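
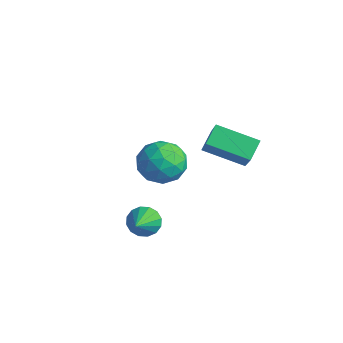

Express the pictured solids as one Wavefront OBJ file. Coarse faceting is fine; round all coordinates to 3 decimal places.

v -1.004 0.596 0.938
v -0.578 1.291 0.017
v 0.798 0.609 1.783
v 1.224 1.304 0.862
v 0.424 1.775 1.668
v -0.691 1.767 1.146
v 0.911 0.133 0.654
v -0.204 0.125 0.132
v 0.605 1.005 -0.159
v 0.304 2.02 0.468
v -0.084 -0.12 1.332
v -0.385 0.895 1.959
v -0.95 0.942 0.404
v 1.17 0.958 1.396
v 0.699 1.234 1.87
v 0.949 1.643 1.329
v -1.016 1.222 1.067
v -0.765 1.631 0.526
v -0.176 1.915 1.496
v 0.985 0.269 1.274
v 1.236 0.678 0.733
v -0.729 0.257 0.471
v -0.479 0.666 -0.07
v 0.396 -0.015 0.304
v -0.003 1.183 -0.241
v 1.056 1.191 0.255
v 0.872 0.502 0.133
v 0.217 0.498 -0.174
v -0.18 1.779 0.128
v 0.879 1.787 0.624
v 0.408 2.064 1.098
v -0.246 2.059 0.791
v 0.515 1.611 0.024
v -0.659 0.113 1.176
v 0.4 0.121 1.672
v 0.466 -0.159 1.009
v -0.188 -0.164 0.702
v -0.836 0.709 1.545
v 0.223 0.717 2.041
v 0.003 1.402 1.974
v -0.652 1.398 1.667
v -0.295 0.289 1.776
v 2.561 -1.604 -0.247
v 3.17 -1.117 -0.374
v 3.779 -2.816 0.927
v 2.988 -0.973 -0.038
v 2.691 -0.999 0.243
v 2.36 -1.187 0.393
v 2.083 -1.487 0.371
v 1.934 -1.818 0.183
v 1.953 -2.092 -0.12
v 2.135 -2.236 -0.456
v 2.431 -2.21 -0.737
v 2.763 -2.022 -0.887
v 3.04 -1.722 -0.865
v 3.189 -1.391 -0.677
v 1.098 2.411 1.75
v 0.678 3.232 2.403
v 2.608 3.721 1.073
v 2.188 4.542 1.726
v 2.252 1.838 3.214
v 1.832 2.659 3.867
v 3.762 3.148 2.537
v 3.342 3.969 3.19
f 1 38 17
f 38 12 41
f 17 41 6
f 38 41 17
f 1 17 13
f 17 6 18
f 13 18 2
f 17 18 13
f 1 13 22
f 13 2 23
f 22 23 8
f 13 23 22
f 1 22 34
f 22 8 37
f 34 37 11
f 22 37 34
f 1 34 38
f 34 11 42
f 38 42 12
f 34 42 38
f 2 18 29
f 18 6 32
f 29 32 10
f 18 32 29
f 6 41 19
f 41 12 40
f 19 40 5
f 41 40 19
f 12 42 39
f 42 11 35
f 39 35 3
f 42 35 39
f 11 37 36
f 37 8 24
f 36 24 7
f 37 24 36
f 8 23 28
f 23 2 25
f 28 25 9
f 23 25 28
f 4 30 16
f 30 10 31
f 16 31 5
f 30 31 16
f 4 16 14
f 16 5 15
f 14 15 3
f 16 15 14
f 4 14 21
f 14 3 20
f 21 20 7
f 14 20 21
f 4 21 26
f 21 7 27
f 26 27 9
f 21 27 26
f 4 26 30
f 26 9 33
f 30 33 10
f 26 33 30
f 5 31 19
f 31 10 32
f 19 32 6
f 31 32 19
f 3 15 39
f 15 5 40
f 39 40 12
f 15 40 39
f 7 20 36
f 20 3 35
f 36 35 11
f 20 35 36
f 9 27 28
f 27 7 24
f 28 24 8
f 27 24 28
f 10 33 29
f 33 9 25
f 29 25 2
f 33 25 29
f 44 43 46
f 44 46 45
f 46 43 47
f 46 47 45
f 47 43 48
f 47 48 45
f 48 43 49
f 48 49 45
f 49 43 50
f 49 50 45
f 50 43 51
f 50 51 45
f 51 43 52
f 51 52 45
f 52 43 53
f 52 53 45
f 53 43 54
f 53 54 45
f 54 43 55
f 54 55 45
f 55 43 56
f 55 56 45
f 56 43 44
f 56 44 45
f 58 60 57
f 61 58 57
f 57 60 59
f 59 61 57
f 58 64 60
f 62 58 61
f 62 64 58
f 60 64 59
f 63 61 59
f 59 64 63
f 63 62 61
f 64 62 63



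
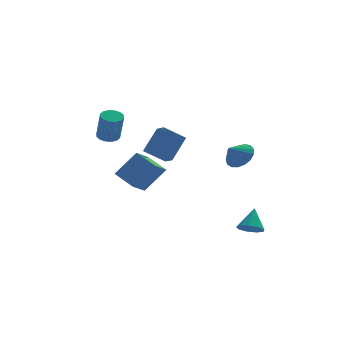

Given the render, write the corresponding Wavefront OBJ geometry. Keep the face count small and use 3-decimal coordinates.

v -0.713 2.98 -1.186
v -0.479 2.176 -0.829
v -1.978 3.001 -0.308
v -1.744 2.198 0.05
v 0.244 3.862 0.17
v 0.478 3.059 0.528
v -1.021 3.884 1.049
v -0.787 3.08 1.406
v 2.643 -3.661 -4.075
v 3.364 -3.641 -4.345
v 3.057 -2.819 -2.905
v 3.088 -3.236 -4.538
v 2.603 -3.03 -4.515
v 2.138 -3.119 -4.286
v 1.908 -3.462 -3.958
v 2.022 -3.898 -3.685
v 2.427 -4.223 -3.595
v 2.933 -4.285 -3.729
v 3.302 -4.055 -4.026
v 2.764 -0.509 0.209
v 3.39 -0.392 0.9
v 2.016 -0.891 0.951
v 3.173 0.001 0.884
v 2.862 0.278 0.714
v 2.528 0.375 0.427
v 2.249 0.269 0.091
v 2.087 -0.015 -0.218
v 2.081 -0.413 -0.429
v 2.23 -0.832 -0.494
v 2.502 -1.177 -0.398
v 2.834 -1.369 -0.163
v 3.15 -1.364 0.158
v 3.377 -1.164 0.49
v 3.464 -0.813 0.758
v -3.478 3.739 -2.227
v -2.214 3.814 -0.718
v -2.628 4.814 -2.993
v -1.363 4.889 -1.484
v -2.637 2.611 -2.876
v -1.372 2.686 -1.367
v -1.786 3.686 -3.642
v -0.522 3.761 -2.133
v -4.053 2.29 1.219
v -3.536 2.698 1.339
v -3.409 2.038 3.041
v -3.927 1.63 2.921
v -3.817 2.88 1.43
v -3.69 2.22 3.132
v -4.161 2.904 1.465
v -4.034 2.244 3.167
v -4.476 2.763 1.434
v -4.35 2.103 3.136
v -4.678 2.496 1.345
v -4.552 1.835 3.047
v -4.713 2.173 1.222
v -4.587 1.513 2.925
v -4.571 1.882 1.099
v -4.444 1.222 2.801
v -4.29 1.7 1.008
v -4.163 1.04 2.71
v -3.946 1.676 0.973
v -3.819 1.016 2.675
v -3.63 1.817 1.004
v -3.504 1.157 2.706
v -3.428 2.085 1.093
v -3.302 1.424 2.795
v -3.393 2.407 1.215
v -3.267 1.747 2.918
f 2 4 1
f 5 2 1
f 1 4 3
f 3 5 1
f 2 8 4
f 6 2 5
f 6 8 2
f 4 8 3
f 7 5 3
f 3 8 7
f 7 6 5
f 8 6 7
f 10 9 12
f 10 12 11
f 12 9 13
f 12 13 11
f 13 9 14
f 13 14 11
f 14 9 15
f 14 15 11
f 15 9 16
f 15 16 11
f 16 9 17
f 16 17 11
f 17 9 18
f 17 18 11
f 18 9 19
f 18 19 11
f 19 9 10
f 19 10 11
f 21 20 23
f 21 23 22
f 23 20 24
f 23 24 22
f 24 20 25
f 24 25 22
f 25 20 26
f 25 26 22
f 26 20 27
f 26 27 22
f 27 20 28
f 27 28 22
f 28 20 29
f 28 29 22
f 29 20 30
f 29 30 22
f 30 20 31
f 30 31 22
f 31 20 32
f 31 32 22
f 32 20 33
f 32 33 22
f 33 20 34
f 33 34 22
f 34 20 21
f 34 21 22
f 36 38 35
f 39 36 35
f 35 38 37
f 37 39 35
f 36 42 38
f 40 36 39
f 40 42 36
f 38 42 37
f 41 39 37
f 37 42 41
f 41 40 39
f 42 40 41
f 44 43 47
f 44 47 45
f 45 47 48
f 45 48 46
f 47 43 49
f 47 49 48
f 48 49 50
f 48 50 46
f 49 43 51
f 49 51 50
f 50 51 52
f 50 52 46
f 51 43 53
f 51 53 52
f 52 53 54
f 52 54 46
f 53 43 55
f 53 55 54
f 54 55 56
f 54 56 46
f 55 43 57
f 55 57 56
f 56 57 58
f 56 58 46
f 57 43 59
f 57 59 58
f 58 59 60
f 58 60 46
f 59 43 61
f 59 61 60
f 60 61 62
f 60 62 46
f 61 43 63
f 61 63 62
f 62 63 64
f 62 64 46
f 63 43 65
f 63 65 64
f 64 65 66
f 64 66 46
f 65 43 67
f 65 67 66
f 66 67 68
f 66 68 46
f 67 43 44
f 67 44 68
f 68 44 45
f 68 45 46



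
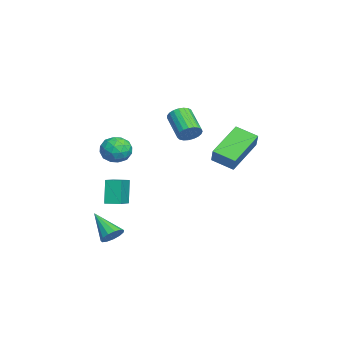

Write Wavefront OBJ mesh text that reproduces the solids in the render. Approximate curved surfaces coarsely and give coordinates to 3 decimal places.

v 0.088 -2.649 1.462
v 0.75 -3.156 1.204
v -0.21 -3.564 2.496
v 0.452 -4.071 2.238
v 0.613 -3.295 2.603
v 0.798 -2.73 1.964
v -0.258 -3.99 1.736
v -0.073 -3.425 1.097
v 0.536 -3.985 1.374
v 1.075 -3.555 1.909
v -0.535 -3.165 1.791
v 0.004 -2.735 2.326
v 0.445 -2.822 1.242
v 0.095 -3.898 2.458
v 0.19 -3.441 2.672
v 0.579 -3.74 2.52
v 0.473 -2.572 1.689
v 0.862 -2.87 1.537
v 0.782 -2.951 2.359
v -0.322 -3.85 2.163
v 0.067 -4.148 2.011
v -0.039 -2.98 1.18
v 0.35 -3.279 1.028
v -0.242 -3.769 1.341
v 0.709 -3.608 1.19
v 0.533 -4.145 1.798
v 0.116 -4.098 1.503
v 0.225 -3.766 1.127
v 1.025 -3.355 1.505
v 0.85 -3.893 2.113
v 0.945 -3.437 2.327
v 1.053 -3.104 1.952
v 0.899 -3.842 1.605
v -0.31 -2.827 1.587
v -0.485 -3.365 2.195
v -0.513 -3.616 1.748
v -0.405 -3.283 1.373
v 0.007 -2.575 1.902
v -0.169 -3.112 2.51
v 0.315 -2.954 2.573
v 0.424 -2.622 2.197
v -0.359 -2.878 2.095
v -3.849 -3.713 -3.469
v -4.388 -3.675 -2.016
v -3.667 -2.864 -3.423
v -4.206 -2.826 -1.97
v -2.314 -4.074 -2.89
v -2.853 -4.036 -1.437
v -2.132 -3.225 -2.844
v -2.671 -3.187 -1.391
v 3.373 -3.455 -2.705
v 3.849 -3.891 -2.629
v 2.367 -4.365 -1.615
v 3.9 -3.637 -2.37
v 3.784 -3.326 -2.217
v 3.537 -3.055 -2.219
v 3.238 -2.911 -2.375
v 2.982 -2.94 -2.636
v 2.851 -3.133 -2.918
v 2.885 -3.427 -3.133
v 3.074 -3.731 -3.211
v 3.358 -3.947 -3.129
v 3.647 -4.007 -2.912
v 2.28 2.331 1.269
v 1.802 1.274 1.734
v 0.843 3.473 2.388
v 0.365 2.415 2.853
v 2.975 2.385 2.107
v 2.497 1.327 2.572
v 1.538 3.526 3.226
v 1.06 2.469 3.691
v 0.551 0.253 3.019
v 0.852 0.447 3.562
v -0.41 -0.058 4.443
v -0.711 -0.253 3.901
v 0.714 0.668 3.491
v -0.548 0.163 4.373
v 0.548 0.818 3.34
v -0.714 0.313 4.221
v 0.383 0.87 3.132
v -0.879 0.365 4.014
v 0.246 0.815 2.905
v -1.016 0.31 3.787
v 0.162 0.663 2.698
v -1.099 0.158 3.58
v 0.146 0.44 2.547
v -1.116 -0.065 3.428
v 0.199 0.184 2.477
v -1.063 -0.321 3.358
v 0.314 -0.059 2.501
v -0.948 -0.564 3.382
v 0.469 -0.249 2.614
v -0.793 -0.754 3.496
v 0.638 -0.352 2.798
v -0.624 -0.857 3.679
v 0.793 -0.351 3.02
v -0.469 -0.856 3.901
v 0.905 -0.245 3.242
v -0.357 -0.75 4.123
v 0.957 -0.053 3.425
v -0.305 -0.558 4.306
v 0.938 0.192 3.538
v -0.324 -0.314 4.42
f 1 38 17
f 38 12 41
f 17 41 6
f 38 41 17
f 1 17 13
f 17 6 18
f 13 18 2
f 17 18 13
f 1 13 22
f 13 2 23
f 22 23 8
f 13 23 22
f 1 22 34
f 22 8 37
f 34 37 11
f 22 37 34
f 1 34 38
f 34 11 42
f 38 42 12
f 34 42 38
f 2 18 29
f 18 6 32
f 29 32 10
f 18 32 29
f 6 41 19
f 41 12 40
f 19 40 5
f 41 40 19
f 12 42 39
f 42 11 35
f 39 35 3
f 42 35 39
f 11 37 36
f 37 8 24
f 36 24 7
f 37 24 36
f 8 23 28
f 23 2 25
f 28 25 9
f 23 25 28
f 4 30 16
f 30 10 31
f 16 31 5
f 30 31 16
f 4 16 14
f 16 5 15
f 14 15 3
f 16 15 14
f 4 14 21
f 14 3 20
f 21 20 7
f 14 20 21
f 4 21 26
f 21 7 27
f 26 27 9
f 21 27 26
f 4 26 30
f 26 9 33
f 30 33 10
f 26 33 30
f 5 31 19
f 31 10 32
f 19 32 6
f 31 32 19
f 3 15 39
f 15 5 40
f 39 40 12
f 15 40 39
f 7 20 36
f 20 3 35
f 36 35 11
f 20 35 36
f 9 27 28
f 27 7 24
f 28 24 8
f 27 24 28
f 10 33 29
f 33 9 25
f 29 25 2
f 33 25 29
f 44 46 43
f 47 44 43
f 43 46 45
f 45 47 43
f 44 50 46
f 48 44 47
f 48 50 44
f 46 50 45
f 49 47 45
f 45 50 49
f 49 48 47
f 50 48 49
f 52 51 54
f 52 54 53
f 54 51 55
f 54 55 53
f 55 51 56
f 55 56 53
f 56 51 57
f 56 57 53
f 57 51 58
f 57 58 53
f 58 51 59
f 58 59 53
f 59 51 60
f 59 60 53
f 60 51 61
f 60 61 53
f 61 51 62
f 61 62 53
f 62 51 63
f 62 63 53
f 63 51 52
f 63 52 53
f 65 67 64
f 68 65 64
f 64 67 66
f 66 68 64
f 65 71 67
f 69 65 68
f 69 71 65
f 67 71 66
f 70 68 66
f 66 71 70
f 70 69 68
f 71 69 70
f 73 72 76
f 73 76 74
f 74 76 77
f 74 77 75
f 76 72 78
f 76 78 77
f 77 78 79
f 77 79 75
f 78 72 80
f 78 80 79
f 79 80 81
f 79 81 75
f 80 72 82
f 80 82 81
f 81 82 83
f 81 83 75
f 82 72 84
f 82 84 83
f 83 84 85
f 83 85 75
f 84 72 86
f 84 86 85
f 85 86 87
f 85 87 75
f 86 72 88
f 86 88 87
f 87 88 89
f 87 89 75
f 88 72 90
f 88 90 89
f 89 90 91
f 89 91 75
f 90 72 92
f 90 92 91
f 91 92 93
f 91 93 75
f 92 72 94
f 92 94 93
f 93 94 95
f 93 95 75
f 94 72 96
f 94 96 95
f 95 96 97
f 95 97 75
f 96 72 98
f 96 98 97
f 97 98 99
f 97 99 75
f 98 72 100
f 98 100 99
f 99 100 101
f 99 101 75
f 100 72 102
f 100 102 101
f 101 102 103
f 101 103 75
f 102 72 73
f 102 73 103
f 103 73 74
f 103 74 75



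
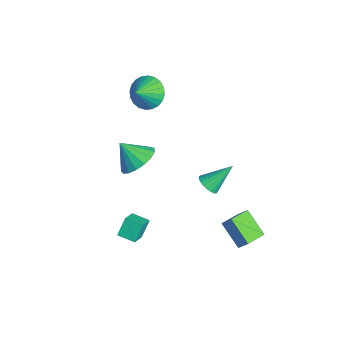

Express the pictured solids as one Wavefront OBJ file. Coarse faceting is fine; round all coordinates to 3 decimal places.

v 0.779 1.34 -1.535
v 1.179 1.001 -1.15
v 0.721 2.6 -0.365
v 1.344 1.136 -1.287
v 1.424 1.302 -1.462
v 1.405 1.474 -1.648
v 1.291 1.625 -1.816
v 1.099 1.733 -1.942
v 0.858 1.781 -2.006
v 0.605 1.762 -1.998
v 0.379 1.679 -1.919
v 0.213 1.544 -1.782
v 0.134 1.378 -1.608
v 0.153 1.207 -1.422
v 0.267 1.055 -1.253
v 0.459 0.947 -1.128
v 0.699 0.899 -1.064
v 0.952 0.918 -1.072
v -1.901 -1.579 -1.479
v -0.979 -1.446 -0.913
v -2.459 -2.381 -0.381
v -1.274 -1.042 -0.768
v -1.712 -0.76 -0.785
v -2.194 -0.666 -0.962
v -2.609 -0.781 -1.257
v -2.861 -1.079 -1.603
v -2.893 -1.492 -1.92
v -2.698 -1.924 -2.137
v -2.32 -2.278 -2.203
v -1.846 -2.472 -2.103
v -1.385 -2.461 -1.86
v -1.041 -2.248 -1.53
v -0.895 -1.882 -1.188
v 3.094 3.114 -4.119
v 1.947 2.571 -3.145
v 3.443 3.495 -3.495
v 2.296 2.952 -2.521
v 3.784 2.088 -3.879
v 2.637 1.545 -2.905
v 4.133 2.469 -3.255
v 2.986 1.926 -2.281
v -2.596 -0.913 3.27
v -1.797 -0.839 2.674
v -2.024 -1.627 3.95
v -1.732 -0.548 2.925
v -1.798 -0.312 3.229
v -1.986 -0.168 3.539
v -2.267 -0.137 3.808
v -2.598 -0.224 3.995
v -2.929 -0.416 4.072
v -3.209 -0.684 4.027
v -3.396 -0.987 3.867
v -3.461 -1.278 3.616
v -3.395 -1.514 3.312
v -3.207 -1.658 3.002
v -2.926 -1.689 2.733
v -2.595 -1.602 2.545
v -2.264 -1.41 2.468
v -1.984 -1.142 2.514
v 2.906 -3.371 -1.84
v 2.539 -2.885 -0.985
v 3.469 -2.65 -2.008
v 3.102 -2.164 -1.153
v 3.778 -3.896 -1.167
v 3.411 -3.41 -0.312
v 4.341 -3.175 -1.335
v 3.974 -2.689 -0.48
f 2 1 4
f 2 4 3
f 4 1 5
f 4 5 3
f 5 1 6
f 5 6 3
f 6 1 7
f 6 7 3
f 7 1 8
f 7 8 3
f 8 1 9
f 8 9 3
f 9 1 10
f 9 10 3
f 10 1 11
f 10 11 3
f 11 1 12
f 11 12 3
f 12 1 13
f 12 13 3
f 13 1 14
f 13 14 3
f 14 1 15
f 14 15 3
f 15 1 16
f 15 16 3
f 16 1 17
f 16 17 3
f 17 1 18
f 17 18 3
f 18 1 2
f 18 2 3
f 20 19 22
f 20 22 21
f 22 19 23
f 22 23 21
f 23 19 24
f 23 24 21
f 24 19 25
f 24 25 21
f 25 19 26
f 25 26 21
f 26 19 27
f 26 27 21
f 27 19 28
f 27 28 21
f 28 19 29
f 28 29 21
f 29 19 30
f 29 30 21
f 30 19 31
f 30 31 21
f 31 19 32
f 31 32 21
f 32 19 33
f 32 33 21
f 33 19 20
f 33 20 21
f 35 37 34
f 38 35 34
f 34 37 36
f 36 38 34
f 35 41 37
f 39 35 38
f 39 41 35
f 37 41 36
f 40 38 36
f 36 41 40
f 40 39 38
f 41 39 40
f 43 42 45
f 43 45 44
f 45 42 46
f 45 46 44
f 46 42 47
f 46 47 44
f 47 42 48
f 47 48 44
f 48 42 49
f 48 49 44
f 49 42 50
f 49 50 44
f 50 42 51
f 50 51 44
f 51 42 52
f 51 52 44
f 52 42 53
f 52 53 44
f 53 42 54
f 53 54 44
f 54 42 55
f 54 55 44
f 55 42 56
f 55 56 44
f 56 42 57
f 56 57 44
f 57 42 58
f 57 58 44
f 58 42 59
f 58 59 44
f 59 42 43
f 59 43 44
f 61 63 60
f 64 61 60
f 60 63 62
f 62 64 60
f 61 67 63
f 65 61 64
f 65 67 61
f 63 67 62
f 66 64 62
f 62 67 66
f 66 65 64
f 67 65 66



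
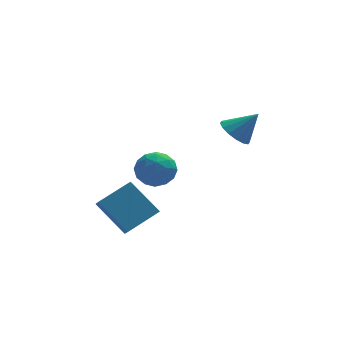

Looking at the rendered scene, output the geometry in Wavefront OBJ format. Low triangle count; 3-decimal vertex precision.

v -1.819 2.079 -2.334
v -0.988 1.482 -2.052
v -2.072 1.078 -3.708
v -1.241 0.481 -3.426
v -2.127 0.467 -2.842
v -1.971 1.085 -1.993
v -1.089 1.475 -3.767
v -0.933 2.093 -2.918
v -0.536 1.108 -2.938
v -1.178 0.485 -2.366
v -1.882 2.075 -3.394
v -2.524 1.452 -2.822
v -1.382 1.868 -2.072
v -1.678 0.692 -3.688
v -2.2 0.683 -3.344
v -1.711 0.332 -3.178
v -1.96 1.635 -2.038
v -1.471 1.284 -1.872
v -2.141 0.687 -2.336
v -1.589 1.276 -3.888
v -1.1 0.925 -3.722
v -1.349 2.228 -2.582
v -0.86 1.877 -2.416
v -0.919 1.873 -3.424
v -0.627 1.298 -2.427
v -0.776 0.709 -3.235
v -0.687 1.294 -3.435
v -0.595 1.657 -2.936
v -1.005 0.931 -2.091
v -1.153 0.343 -2.899
v -1.674 0.335 -2.555
v -1.583 0.698 -2.056
v -0.739 0.712 -2.612
v -1.907 2.217 -2.861
v -2.055 1.629 -3.669
v -1.477 1.862 -3.704
v -1.386 2.225 -3.205
v -2.284 1.851 -2.525
v -2.433 1.262 -3.333
v -2.465 0.903 -2.824
v -2.373 1.266 -2.325
v -2.321 1.848 -3.148
v 1.901 -0.04 -0.064
v 2.549 0.266 -0.625
v 2.959 -0.14 1.104
v 2.367 0.652 -0.427
v 2.059 0.853 -0.132
v 1.71 0.815 0.181
v 1.411 0.547 0.429
v 1.244 0.122 0.544
v 1.253 -0.346 0.496
v 1.435 -0.733 0.298
v 1.742 -0.934 0.003
v 2.092 -0.895 -0.31
v 2.39 -0.628 -0.558
v 2.558 -0.203 -0.673
v -4.638 -1.519 -3.018
v -3.065 -0.857 -2.278
v -4.665 -0.843 -3.565
v -3.092 -0.181 -2.825
v -3.508 -2.619 -4.435
v -1.935 -1.957 -3.695
v -3.535 -1.943 -4.982
v -1.962 -1.281 -4.242
f 1 38 17
f 38 12 41
f 17 41 6
f 38 41 17
f 1 17 13
f 17 6 18
f 13 18 2
f 17 18 13
f 1 13 22
f 13 2 23
f 22 23 8
f 13 23 22
f 1 22 34
f 22 8 37
f 34 37 11
f 22 37 34
f 1 34 38
f 34 11 42
f 38 42 12
f 34 42 38
f 2 18 29
f 18 6 32
f 29 32 10
f 18 32 29
f 6 41 19
f 41 12 40
f 19 40 5
f 41 40 19
f 12 42 39
f 42 11 35
f 39 35 3
f 42 35 39
f 11 37 36
f 37 8 24
f 36 24 7
f 37 24 36
f 8 23 28
f 23 2 25
f 28 25 9
f 23 25 28
f 4 30 16
f 30 10 31
f 16 31 5
f 30 31 16
f 4 16 14
f 16 5 15
f 14 15 3
f 16 15 14
f 4 14 21
f 14 3 20
f 21 20 7
f 14 20 21
f 4 21 26
f 21 7 27
f 26 27 9
f 21 27 26
f 4 26 30
f 26 9 33
f 30 33 10
f 26 33 30
f 5 31 19
f 31 10 32
f 19 32 6
f 31 32 19
f 3 15 39
f 15 5 40
f 39 40 12
f 15 40 39
f 7 20 36
f 20 3 35
f 36 35 11
f 20 35 36
f 9 27 28
f 27 7 24
f 28 24 8
f 27 24 28
f 10 33 29
f 33 9 25
f 29 25 2
f 33 25 29
f 44 43 46
f 44 46 45
f 46 43 47
f 46 47 45
f 47 43 48
f 47 48 45
f 48 43 49
f 48 49 45
f 49 43 50
f 49 50 45
f 50 43 51
f 50 51 45
f 51 43 52
f 51 52 45
f 52 43 53
f 52 53 45
f 53 43 54
f 53 54 45
f 54 43 55
f 54 55 45
f 55 43 56
f 55 56 45
f 56 43 44
f 56 44 45
f 58 60 57
f 61 58 57
f 57 60 59
f 59 61 57
f 58 64 60
f 62 58 61
f 62 64 58
f 60 64 59
f 63 61 59
f 59 64 63
f 63 62 61
f 64 62 63



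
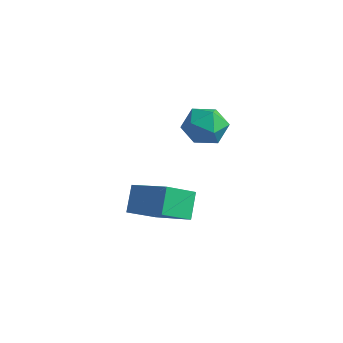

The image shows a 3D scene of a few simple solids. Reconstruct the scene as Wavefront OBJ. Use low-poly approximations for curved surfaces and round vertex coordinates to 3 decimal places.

v 1.597 4.334 2.035
v 2.116 3.657 1.907
v 0.984 3.663 3.093
v 1.503 2.986 2.965
v 1.826 3.725 3.27
v 2.205 4.14 2.616
v 0.895 3.18 2.384
v 1.274 3.595 1.73
v 1.682 2.944 2.122
v 2.257 3.281 2.669
v 0.843 4.039 2.331
v 1.418 4.376 2.878
v 0.162 2.738 -2.332
v -0.175 1.643 -1.599
v -0.204 3.414 -1.491
v -0.542 2.32 -0.758
v 1.762 2.72 -1.622
v 1.424 1.626 -0.889
v 1.395 3.397 -0.781
v 1.058 2.302 -0.048
f 1 12 6
f 1 6 2
f 1 2 8
f 1 8 11
f 1 11 12
f 2 6 10
f 6 12 5
f 12 11 3
f 11 8 7
f 8 2 9
f 4 10 5
f 4 5 3
f 4 3 7
f 4 7 9
f 4 9 10
f 5 10 6
f 3 5 12
f 7 3 11
f 9 7 8
f 10 9 2
f 14 16 13
f 17 14 13
f 13 16 15
f 15 17 13
f 14 20 16
f 18 14 17
f 18 20 14
f 16 20 15
f 19 17 15
f 15 20 19
f 19 18 17
f 20 18 19



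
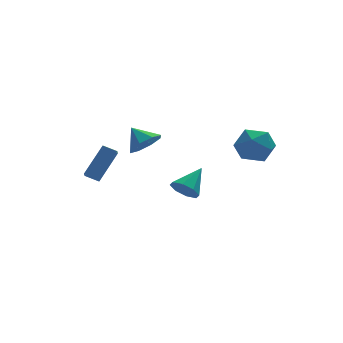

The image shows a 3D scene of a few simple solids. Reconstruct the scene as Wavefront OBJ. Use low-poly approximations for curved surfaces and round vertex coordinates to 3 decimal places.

v -4.08 3.144 -1.368
v -4.3 2.345 -0.827
v -4.723 3.529 -1.061
v -4.943 2.73 -0.52
v -2.937 3.85 0.14
v -3.157 3.051 0.681
v -3.58 4.235 0.447
v -3.8 3.436 0.988
v 0.058 2.185 -2.097
v 0.646 2.094 -2.704
v 1.222 3.075 -1.103
v 0.294 2.636 -2.777
v -0.196 2.914 -2.452
v -0.537 2.765 -1.918
v -0.53 2.276 -1.489
v -0.177 1.733 -1.416
v 0.313 1.456 -1.741
v 0.654 1.605 -2.275
v -2.211 1.159 1.905
v -1.347 1.559 2.027
v -2.709 1.981 2.735
v -1.729 1.875 1.485
v -2.393 1.772 1.189
v -2.951 1.31 1.312
v -3.075 0.759 1.782
v -2.694 0.443 2.324
v -2.029 0.546 2.621
v -1.471 1.008 2.498
v 1.638 -2.532 4.028
v 2.521 -2.112 3.493
v 1.459 -3.788 2.747
v 2.342 -3.368 2.212
v 2.478 -3.889 3.188
v 2.588 -3.112 3.98
v 1.392 -2.788 2.26
v 1.502 -2.011 3.052
v 2.369 -2.27 2.4
v 3.04 -2.95 2.974
v 0.94 -2.95 3.266
v 1.611 -3.63 3.84
f 2 4 1
f 5 2 1
f 1 4 3
f 3 5 1
f 2 8 4
f 6 2 5
f 6 8 2
f 4 8 3
f 7 5 3
f 3 8 7
f 7 6 5
f 8 6 7
f 10 9 12
f 10 12 11
f 12 9 13
f 12 13 11
f 13 9 14
f 13 14 11
f 14 9 15
f 14 15 11
f 15 9 16
f 15 16 11
f 16 9 17
f 16 17 11
f 17 9 18
f 17 18 11
f 18 9 10
f 18 10 11
f 20 19 22
f 20 22 21
f 22 19 23
f 22 23 21
f 23 19 24
f 23 24 21
f 24 19 25
f 24 25 21
f 25 19 26
f 25 26 21
f 26 19 27
f 26 27 21
f 27 19 28
f 27 28 21
f 28 19 20
f 28 20 21
f 29 40 34
f 29 34 30
f 29 30 36
f 29 36 39
f 29 39 40
f 30 34 38
f 34 40 33
f 40 39 31
f 39 36 35
f 36 30 37
f 32 38 33
f 32 33 31
f 32 31 35
f 32 35 37
f 32 37 38
f 33 38 34
f 31 33 40
f 35 31 39
f 37 35 36
f 38 37 30



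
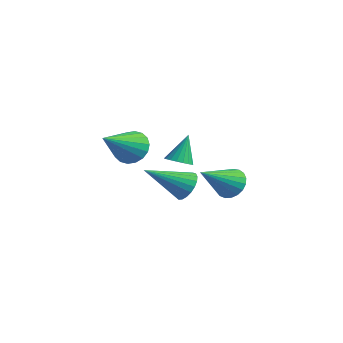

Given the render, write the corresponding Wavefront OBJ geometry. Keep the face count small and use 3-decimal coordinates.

v -1.322 -0.094 -2.782
v -0.686 -0.036 -2.736
v -1.478 0.534 -1.418
v -0.764 0.21 -2.858
v -0.952 0.395 -2.965
v -1.213 0.484 -3.035
v -1.496 0.458 -3.056
v -1.744 0.323 -3.022
v -1.909 0.105 -2.941
v -1.958 -0.152 -2.828
v -1.88 -0.397 -2.707
v -1.692 -0.583 -2.6
v -1.431 -0.671 -2.529
v -1.148 -0.646 -2.509
v -0.9 -0.51 -2.542
v -0.735 -0.293 -2.624
v 1.424 -1.694 -2.893
v 2.031 -1.625 -2.424
v 0.776 -3.346 -1.807
v 1.813 -1.443 -2.278
v 1.527 -1.304 -2.237
v 1.224 -1.233 -2.31
v 0.955 -1.241 -2.484
v 0.767 -1.328 -2.728
v 0.693 -1.478 -3.001
v 0.746 -1.666 -3.255
v 0.915 -1.859 -3.447
v 1.173 -2.023 -3.542
v 1.474 -2.13 -3.526
v 1.767 -2.162 -3.4
v 2 -2.113 -3.186
v 2.134 -1.992 -2.922
v 2.145 -1.819 -2.652
v -1.828 -2.16 -1.64
v -1.213 -2.36 -2.265
v -1.292 -3.94 -0.54
v -1.006 -2.137 -2.004
v -0.962 -1.919 -1.672
v -1.089 -1.748 -1.333
v -1.363 -1.658 -1.054
v -1.729 -1.668 -0.892
v -2.115 -1.776 -0.878
v -2.444 -1.959 -1.014
v -2.651 -2.182 -1.275
v -2.695 -2.401 -1.607
v -2.567 -2.572 -1.947
v -2.293 -2.661 -2.225
v -1.927 -2.651 -2.387
v -1.541 -2.544 -2.401
v 3.343 -0.929 -2.278
v 3.803 -1.246 -2.823
v 3.477 -2.551 -1.222
v 4.019 -1.101 -2.628
v 4.117 -0.927 -2.373
v 4.082 -0.753 -2.101
v 3.918 -0.609 -1.861
v 3.656 -0.521 -1.692
v 3.339 -0.504 -1.625
v 3.023 -0.56 -1.671
v 2.762 -0.68 -1.822
v 2.602 -0.843 -2.052
v 2.569 -1.021 -2.321
v 2.671 -1.183 -2.583
v 2.889 -1.302 -2.792
v 3.185 -1.356 -2.912
v 3.509 -1.336 -2.923
f 2 1 4
f 2 4 3
f 4 1 5
f 4 5 3
f 5 1 6
f 5 6 3
f 6 1 7
f 6 7 3
f 7 1 8
f 7 8 3
f 8 1 9
f 8 9 3
f 9 1 10
f 9 10 3
f 10 1 11
f 10 11 3
f 11 1 12
f 11 12 3
f 12 1 13
f 12 13 3
f 13 1 14
f 13 14 3
f 14 1 15
f 14 15 3
f 15 1 16
f 15 16 3
f 16 1 2
f 16 2 3
f 18 17 20
f 18 20 19
f 20 17 21
f 20 21 19
f 21 17 22
f 21 22 19
f 22 17 23
f 22 23 19
f 23 17 24
f 23 24 19
f 24 17 25
f 24 25 19
f 25 17 26
f 25 26 19
f 26 17 27
f 26 27 19
f 27 17 28
f 27 28 19
f 28 17 29
f 28 29 19
f 29 17 30
f 29 30 19
f 30 17 31
f 30 31 19
f 31 17 32
f 31 32 19
f 32 17 33
f 32 33 19
f 33 17 18
f 33 18 19
f 35 34 37
f 35 37 36
f 37 34 38
f 37 38 36
f 38 34 39
f 38 39 36
f 39 34 40
f 39 40 36
f 40 34 41
f 40 41 36
f 41 34 42
f 41 42 36
f 42 34 43
f 42 43 36
f 43 34 44
f 43 44 36
f 44 34 45
f 44 45 36
f 45 34 46
f 45 46 36
f 46 34 47
f 46 47 36
f 47 34 48
f 47 48 36
f 48 34 49
f 48 49 36
f 49 34 35
f 49 35 36
f 51 50 53
f 51 53 52
f 53 50 54
f 53 54 52
f 54 50 55
f 54 55 52
f 55 50 56
f 55 56 52
f 56 50 57
f 56 57 52
f 57 50 58
f 57 58 52
f 58 50 59
f 58 59 52
f 59 50 60
f 59 60 52
f 60 50 61
f 60 61 52
f 61 50 62
f 61 62 52
f 62 50 63
f 62 63 52
f 63 50 64
f 63 64 52
f 64 50 65
f 64 65 52
f 65 50 66
f 65 66 52
f 66 50 51
f 66 51 52



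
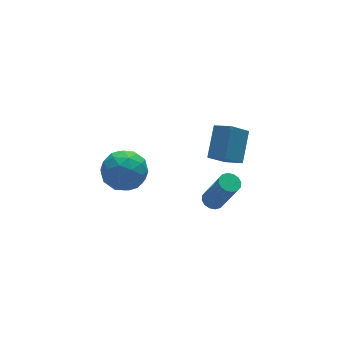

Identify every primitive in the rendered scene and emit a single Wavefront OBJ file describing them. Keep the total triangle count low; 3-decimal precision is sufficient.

v 3.033 -4.047 -0.121
v 3.437 -4.814 0.315
v 2.198 -4.072 0.609
v 2.601 -4.84 1.044
v 3.839 -3.08 0.836
v 4.242 -3.848 1.271
v 3.003 -3.106 1.565
v 3.407 -3.873 2.001
v -0.978 -0.483 -2.323
v -0.358 0.269 -2.821
v 0.438 -1.529 -2.139
v 1.058 -0.777 -2.637
v 0.652 -0.579 -1.641
v -0.223 0.067 -1.754
v 0.303 -1.327 -3.206
v -0.572 -0.681 -3.319
v 0.434 -0.253 -3.366
v 0.649 0.209 -2.399
v -0.569 -1.469 -2.561
v -0.354 -1.007 -1.594
v -0.792 -0.015 -2.588
v 0.872 -1.245 -2.372
v 0.633 -1.128 -1.786
v 0.998 -0.687 -2.079
v -0.713 -0.134 -1.961
v -0.348 0.308 -2.254
v 0.245 -0.19 -1.56
v 0.428 -1.568 -2.706
v 0.793 -1.126 -2.999
v -0.918 -0.573 -2.881
v -0.553 -0.132 -3.174
v -0.165 -1.07 -3.4
v 0.038 0.12 -3.201
v 0.869 -0.495 -3.093
v 0.426 -0.818 -3.427
v -0.088 -0.438 -3.494
v 0.164 0.391 -2.632
v 0.996 -0.223 -2.524
v 0.758 -0.107 -1.939
v 0.244 0.273 -2.006
v 0.629 0.085 -2.953
v -0.916 -1.037 -2.436
v -0.084 -1.651 -2.328
v -0.164 -1.533 -2.954
v -0.678 -1.153 -3.021
v -0.789 -0.765 -1.867
v 0.042 -1.38 -1.759
v 0.168 -0.822 -1.466
v -0.346 -0.442 -1.533
v -0.549 -1.345 -2.007
v 3.513 -2.186 -4.835
v 3.879 -1.826 -4.752
v 4.252 -2.633 -2.883
v 3.887 -2.994 -2.965
v 3.651 -1.717 -4.659
v 4.024 -2.524 -2.79
v 3.386 -1.733 -4.614
v 3.759 -2.541 -2.744
v 3.155 -1.871 -4.627
v 3.529 -2.679 -2.758
v 3.021 -2.094 -4.696
v 3.394 -2.901 -2.827
v 3.018 -2.341 -4.803
v 3.391 -3.148 -2.933
v 3.148 -2.547 -4.917
v 3.521 -3.354 -3.048
v 3.376 -2.656 -5.01
v 3.749 -3.463 -3.141
v 3.641 -2.639 -5.056
v 4.014 -3.447 -3.186
v 3.871 -2.501 -5.042
v 4.245 -3.309 -3.173
v 4.006 -2.279 -4.973
v 4.379 -3.086 -3.104
v 4.009 -2.032 -4.867
v 4.382 -2.839 -2.997
f 2 4 1
f 5 2 1
f 1 4 3
f 3 5 1
f 2 8 4
f 6 2 5
f 6 8 2
f 4 8 3
f 7 5 3
f 3 8 7
f 7 6 5
f 8 6 7
f 9 46 25
f 46 20 49
f 25 49 14
f 46 49 25
f 9 25 21
f 25 14 26
f 21 26 10
f 25 26 21
f 9 21 30
f 21 10 31
f 30 31 16
f 21 31 30
f 9 30 42
f 30 16 45
f 42 45 19
f 30 45 42
f 9 42 46
f 42 19 50
f 46 50 20
f 42 50 46
f 10 26 37
f 26 14 40
f 37 40 18
f 26 40 37
f 14 49 27
f 49 20 48
f 27 48 13
f 49 48 27
f 20 50 47
f 50 19 43
f 47 43 11
f 50 43 47
f 19 45 44
f 45 16 32
f 44 32 15
f 45 32 44
f 16 31 36
f 31 10 33
f 36 33 17
f 31 33 36
f 12 38 24
f 38 18 39
f 24 39 13
f 38 39 24
f 12 24 22
f 24 13 23
f 22 23 11
f 24 23 22
f 12 22 29
f 22 11 28
f 29 28 15
f 22 28 29
f 12 29 34
f 29 15 35
f 34 35 17
f 29 35 34
f 12 34 38
f 34 17 41
f 38 41 18
f 34 41 38
f 13 39 27
f 39 18 40
f 27 40 14
f 39 40 27
f 11 23 47
f 23 13 48
f 47 48 20
f 23 48 47
f 15 28 44
f 28 11 43
f 44 43 19
f 28 43 44
f 17 35 36
f 35 15 32
f 36 32 16
f 35 32 36
f 18 41 37
f 41 17 33
f 37 33 10
f 41 33 37
f 52 51 55
f 52 55 53
f 53 55 56
f 53 56 54
f 55 51 57
f 55 57 56
f 56 57 58
f 56 58 54
f 57 51 59
f 57 59 58
f 58 59 60
f 58 60 54
f 59 51 61
f 59 61 60
f 60 61 62
f 60 62 54
f 61 51 63
f 61 63 62
f 62 63 64
f 62 64 54
f 63 51 65
f 63 65 64
f 64 65 66
f 64 66 54
f 65 51 67
f 65 67 66
f 66 67 68
f 66 68 54
f 67 51 69
f 67 69 68
f 68 69 70
f 68 70 54
f 69 51 71
f 69 71 70
f 70 71 72
f 70 72 54
f 71 51 73
f 71 73 72
f 72 73 74
f 72 74 54
f 73 51 75
f 73 75 74
f 74 75 76
f 74 76 54
f 75 51 52
f 75 52 76
f 76 52 53
f 76 53 54



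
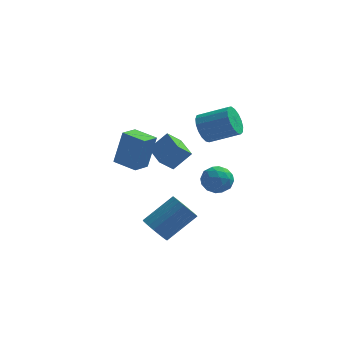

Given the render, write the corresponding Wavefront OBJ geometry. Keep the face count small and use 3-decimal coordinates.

v 3.551 3.961 -0.968
v 4.323 3.733 -1.484
v 2.697 2.987 -1.816
v 3.469 2.759 -2.332
v 3.407 2.486 -1.418
v 3.935 3.088 -0.893
v 3.085 3.632 -2.407
v 3.613 4.234 -1.882
v 4.035 3.53 -2.373
v 4.235 2.821 -1.762
v 2.785 3.899 -1.538
v 2.985 3.19 -0.927
v 4.012 3.932 -1.151
v 3.008 2.788 -2.149
v 2.972 2.627 -1.611
v 3.426 2.493 -1.915
v 3.784 3.553 -0.804
v 4.238 3.419 -1.107
v 3.7 2.686 -1.068
v 2.782 3.301 -2.193
v 3.236 3.167 -2.496
v 3.594 4.227 -1.385
v 4.048 4.093 -1.689
v 3.32 4.034 -2.232
v 4.297 3.679 -1.978
v 3.795 3.107 -2.476
v 3.569 3.62 -2.52
v 3.879 3.973 -2.212
v 4.414 3.262 -1.618
v 3.912 2.69 -2.117
v 3.876 2.53 -1.579
v 4.186 2.883 -1.271
v 4.245 3.143 -2.141
v 3.108 4.03 -1.183
v 2.606 3.458 -1.682
v 2.834 3.837 -2.029
v 3.144 4.19 -1.721
v 3.225 3.613 -0.824
v 2.723 3.041 -1.322
v 3.141 2.747 -1.088
v 3.451 3.1 -0.78
v 2.775 3.577 -1.159
v 2.871 1.843 3.18
v 3.261 2.269 2.439
v 4.899 2.124 3.219
v 4.509 1.697 3.96
v 3.159 2.608 2.717
v 4.797 2.463 3.497
v 2.991 2.772 3.101
v 4.629 2.626 3.881
v 2.795 2.722 3.503
v 4.433 2.577 4.283
v 2.617 2.471 3.831
v 4.255 2.326 4.611
v 2.497 2.076 4.01
v 4.135 1.931 4.79
v 2.462 1.628 3.999
v 4.101 1.483 4.779
v 2.521 1.229 3.8
v 4.16 1.083 4.58
v 2.661 0.97 3.46
v 4.299 0.825 4.239
v 2.848 0.911 3.055
v 4.486 0.766 3.834
v 3.041 1.066 2.679
v 4.679 0.921 3.458
v 3.194 1.399 2.418
v 4.833 1.253 3.197
v 3.274 1.833 2.331
v 4.912 1.688 3.111
v 0.784 -0.404 1.883
v 1.708 -0.076 2.882
v 0.116 0.892 2.076
v 1.04 1.219 3.075
v 1.46 0.061 1.105
v 2.384 0.388 2.104
v 0.792 1.356 1.298
v 1.716 1.684 2.297
v 0.555 -0.54 -3.219
v 1.022 -0.269 -3.939
v 2.512 0.67 -2.621
v 2.045 0.4 -1.901
v 0.807 0.004 -3.891
v 2.297 0.943 -2.573
v 0.553 0.194 -3.74
v 2.043 1.134 -2.422
v 0.3 0.273 -3.51
v 1.79 1.212 -2.192
v 0.085 0.228 -3.235
v 1.575 1.167 -1.917
v -0.057 0.066 -2.958
v 1.433 1.005 -1.64
v -0.107 -0.188 -2.721
v 1.383 0.751 -1.403
v -0.056 -0.496 -2.56
v 1.434 0.444 -1.242
v 0.088 -0.81 -2.499
v 1.578 0.129 -1.181
v 0.303 -1.083 -2.547
v 1.793 -0.144 -1.229
v 0.557 -1.274 -2.698
v 2.047 -0.334 -1.38
v 0.81 -1.352 -2.928
v 2.3 -0.413 -1.61
v 1.025 -1.307 -3.203
v 2.515 -0.368 -1.885
v 1.167 -1.145 -3.48
v 2.657 -0.206 -2.162
v 1.217 -0.891 -3.717
v 2.707 0.048 -2.399
v 1.166 -0.584 -3.878
v 2.656 0.356 -2.56
v -1.953 2.692 -0.122
v -1.491 3.049 1.916
v -1.405 3.694 -0.422
v -0.943 4.05 1.616
v -0.717 1.97 -0.276
v -0.255 2.326 1.762
v -0.169 2.971 -0.576
v 0.293 3.328 1.462
f 1 38 17
f 38 12 41
f 17 41 6
f 38 41 17
f 1 17 13
f 17 6 18
f 13 18 2
f 17 18 13
f 1 13 22
f 13 2 23
f 22 23 8
f 13 23 22
f 1 22 34
f 22 8 37
f 34 37 11
f 22 37 34
f 1 34 38
f 34 11 42
f 38 42 12
f 34 42 38
f 2 18 29
f 18 6 32
f 29 32 10
f 18 32 29
f 6 41 19
f 41 12 40
f 19 40 5
f 41 40 19
f 12 42 39
f 42 11 35
f 39 35 3
f 42 35 39
f 11 37 36
f 37 8 24
f 36 24 7
f 37 24 36
f 8 23 28
f 23 2 25
f 28 25 9
f 23 25 28
f 4 30 16
f 30 10 31
f 16 31 5
f 30 31 16
f 4 16 14
f 16 5 15
f 14 15 3
f 16 15 14
f 4 14 21
f 14 3 20
f 21 20 7
f 14 20 21
f 4 21 26
f 21 7 27
f 26 27 9
f 21 27 26
f 4 26 30
f 26 9 33
f 30 33 10
f 26 33 30
f 5 31 19
f 31 10 32
f 19 32 6
f 31 32 19
f 3 15 39
f 15 5 40
f 39 40 12
f 15 40 39
f 7 20 36
f 20 3 35
f 36 35 11
f 20 35 36
f 9 27 28
f 27 7 24
f 28 24 8
f 27 24 28
f 10 33 29
f 33 9 25
f 29 25 2
f 33 25 29
f 44 43 47
f 44 47 45
f 45 47 48
f 45 48 46
f 47 43 49
f 47 49 48
f 48 49 50
f 48 50 46
f 49 43 51
f 49 51 50
f 50 51 52
f 50 52 46
f 51 43 53
f 51 53 52
f 52 53 54
f 52 54 46
f 53 43 55
f 53 55 54
f 54 55 56
f 54 56 46
f 55 43 57
f 55 57 56
f 56 57 58
f 56 58 46
f 57 43 59
f 57 59 58
f 58 59 60
f 58 60 46
f 59 43 61
f 59 61 60
f 60 61 62
f 60 62 46
f 61 43 63
f 61 63 62
f 62 63 64
f 62 64 46
f 63 43 65
f 63 65 64
f 64 65 66
f 64 66 46
f 65 43 67
f 65 67 66
f 66 67 68
f 66 68 46
f 67 43 69
f 67 69 68
f 68 69 70
f 68 70 46
f 69 43 44
f 69 44 70
f 70 44 45
f 70 45 46
f 72 74 71
f 75 72 71
f 71 74 73
f 73 75 71
f 72 78 74
f 76 72 75
f 76 78 72
f 74 78 73
f 77 75 73
f 73 78 77
f 77 76 75
f 78 76 77
f 80 79 83
f 80 83 81
f 81 83 84
f 81 84 82
f 83 79 85
f 83 85 84
f 84 85 86
f 84 86 82
f 85 79 87
f 85 87 86
f 86 87 88
f 86 88 82
f 87 79 89
f 87 89 88
f 88 89 90
f 88 90 82
f 89 79 91
f 89 91 90
f 90 91 92
f 90 92 82
f 91 79 93
f 91 93 92
f 92 93 94
f 92 94 82
f 93 79 95
f 93 95 94
f 94 95 96
f 94 96 82
f 95 79 97
f 95 97 96
f 96 97 98
f 96 98 82
f 97 79 99
f 97 99 98
f 98 99 100
f 98 100 82
f 99 79 101
f 99 101 100
f 100 101 102
f 100 102 82
f 101 79 103
f 101 103 102
f 102 103 104
f 102 104 82
f 103 79 105
f 103 105 104
f 104 105 106
f 104 106 82
f 105 79 107
f 105 107 106
f 106 107 108
f 106 108 82
f 107 79 109
f 107 109 108
f 108 109 110
f 108 110 82
f 109 79 111
f 109 111 110
f 110 111 112
f 110 112 82
f 111 79 80
f 111 80 112
f 112 80 81
f 112 81 82
f 114 116 113
f 117 114 113
f 113 116 115
f 115 117 113
f 114 120 116
f 118 114 117
f 118 120 114
f 116 120 115
f 119 117 115
f 115 120 119
f 119 118 117
f 120 118 119



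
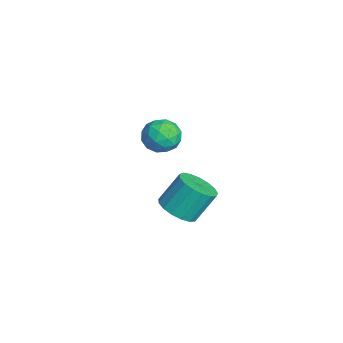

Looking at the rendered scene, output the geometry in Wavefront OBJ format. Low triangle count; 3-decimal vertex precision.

v 2.785 -2.332 -1.288
v 3.344 -1.775 -1.602
v 3.195 -0.951 -0.407
v 2.635 -1.508 -0.092
v 2.986 -1.641 -1.74
v 2.837 -0.816 -0.544
v 2.581 -1.665 -1.773
v 2.432 -0.84 -0.578
v 2.223 -1.842 -1.696
v 2.074 -1.017 -0.5
v 1.993 -2.131 -1.525
v 1.844 -1.307 -0.33
v 1.945 -2.467 -1.3
v 1.796 -1.642 -0.104
v 2.089 -2.771 -1.072
v 1.94 -1.947 0.124
v 2.393 -2.975 -0.893
v 2.244 -2.151 0.302
v 2.786 -3.032 -0.805
v 2.637 -2.207 0.391
v 3.179 -2.928 -0.827
v 3.03 -2.104 0.368
v 3.481 -2.688 -0.955
v 3.332 -1.864 0.24
v 3.624 -2.367 -1.159
v 3.475 -1.542 0.036
v 3.575 -2.037 -1.393
v 3.426 -1.212 -0.197
v -1.531 -1.804 0.048
v -1.154 -2.087 -0.675
v -2.786 -2.013 -0.525
v -2.409 -2.296 -1.248
v -2.364 -2.765 -0.526
v -1.589 -2.636 -0.172
v -2.351 -1.464 -1.028
v -1.576 -1.335 -0.674
v -1.661 -1.876 -1.34
v -1.669 -2.681 -1.029
v -2.271 -1.419 -0.171
v -2.279 -2.224 0.14
v -1.233 -1.927 -0.263
v -2.707 -2.173 -0.937
v -2.681 -2.449 -0.513
v -2.46 -2.615 -0.937
v -1.488 -2.25 0.032
v -1.266 -2.416 -0.392
v -1.977 -2.815 -0.305
v -2.674 -1.684 -0.808
v -2.452 -1.85 -1.232
v -1.48 -1.485 -0.263
v -1.259 -1.651 -0.687
v -1.963 -1.285 -0.895
v -1.309 -1.969 -1.079
v -2.047 -2.092 -1.415
v -2.013 -1.603 -1.286
v -1.557 -1.527 -1.078
v -1.314 -2.442 -0.896
v -2.051 -2.565 -1.233
v -2.025 -2.841 -0.809
v -1.569 -2.765 -0.601
v -1.612 -2.319 -1.287
v -1.889 -1.535 0.033
v -2.626 -1.658 -0.304
v -2.371 -1.335 -0.599
v -1.915 -1.259 -0.391
v -1.893 -2.008 0.215
v -2.631 -2.131 -0.121
v -2.383 -2.573 -0.122
v -1.927 -2.497 0.086
v -2.328 -1.781 0.087
f 2 1 5
f 2 5 3
f 3 5 6
f 3 6 4
f 5 1 7
f 5 7 6
f 6 7 8
f 6 8 4
f 7 1 9
f 7 9 8
f 8 9 10
f 8 10 4
f 9 1 11
f 9 11 10
f 10 11 12
f 10 12 4
f 11 1 13
f 11 13 12
f 12 13 14
f 12 14 4
f 13 1 15
f 13 15 14
f 14 15 16
f 14 16 4
f 15 1 17
f 15 17 16
f 16 17 18
f 16 18 4
f 17 1 19
f 17 19 18
f 18 19 20
f 18 20 4
f 19 1 21
f 19 21 20
f 20 21 22
f 20 22 4
f 21 1 23
f 21 23 22
f 22 23 24
f 22 24 4
f 23 1 25
f 23 25 24
f 24 25 26
f 24 26 4
f 25 1 27
f 25 27 26
f 26 27 28
f 26 28 4
f 27 1 2
f 27 2 28
f 28 2 3
f 28 3 4
f 29 66 45
f 66 40 69
f 45 69 34
f 66 69 45
f 29 45 41
f 45 34 46
f 41 46 30
f 45 46 41
f 29 41 50
f 41 30 51
f 50 51 36
f 41 51 50
f 29 50 62
f 50 36 65
f 62 65 39
f 50 65 62
f 29 62 66
f 62 39 70
f 66 70 40
f 62 70 66
f 30 46 57
f 46 34 60
f 57 60 38
f 46 60 57
f 34 69 47
f 69 40 68
f 47 68 33
f 69 68 47
f 40 70 67
f 70 39 63
f 67 63 31
f 70 63 67
f 39 65 64
f 65 36 52
f 64 52 35
f 65 52 64
f 36 51 56
f 51 30 53
f 56 53 37
f 51 53 56
f 32 58 44
f 58 38 59
f 44 59 33
f 58 59 44
f 32 44 42
f 44 33 43
f 42 43 31
f 44 43 42
f 32 42 49
f 42 31 48
f 49 48 35
f 42 48 49
f 32 49 54
f 49 35 55
f 54 55 37
f 49 55 54
f 32 54 58
f 54 37 61
f 58 61 38
f 54 61 58
f 33 59 47
f 59 38 60
f 47 60 34
f 59 60 47
f 31 43 67
f 43 33 68
f 67 68 40
f 43 68 67
f 35 48 64
f 48 31 63
f 64 63 39
f 48 63 64
f 37 55 56
f 55 35 52
f 56 52 36
f 55 52 56
f 38 61 57
f 61 37 53
f 57 53 30
f 61 53 57



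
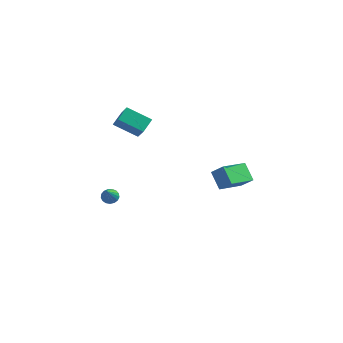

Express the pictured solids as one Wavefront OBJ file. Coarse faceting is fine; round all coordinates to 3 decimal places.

v 2.835 -0.396 -0.843
v 3.63 -0.481 -0.088
v 3.475 1.27 -1.33
v 4.27 1.185 -0.575
v 3.63 -0.965 -1.745
v 4.425 -1.05 -0.99
v 4.27 0.701 -2.232
v 5.065 0.616 -1.477
v -3.542 -0.927 -4.507
v -3.127 -0.594 -4.333
v -3.118 -2.153 -3.173
v -3.338 -0.513 -4.19
v -3.597 -0.526 -4.121
v -3.843 -0.631 -4.139
v -4.02 -0.804 -4.242
v -4.087 -1.006 -4.405
v -4.03 -1.189 -4.592
v -3.86 -1.313 -4.759
v -3.618 -1.348 -4.869
v -3.359 -1.287 -4.895
v -3.141 -1.143 -4.833
v -3.015 -0.951 -4.696
v -3.01 -0.752 -4.515
v -4.844 2 -0.175
v -4.736 2.945 0.397
v -3.319 2.343 -1.027
v -3.211 3.288 -0.455
v -4.109 1.292 0.855
v -4.001 2.237 1.427
v -2.584 1.635 0.003
v -2.476 2.58 0.575
f 2 4 1
f 5 2 1
f 1 4 3
f 3 5 1
f 2 8 4
f 6 2 5
f 6 8 2
f 4 8 3
f 7 5 3
f 3 8 7
f 7 6 5
f 8 6 7
f 10 9 12
f 10 12 11
f 12 9 13
f 12 13 11
f 13 9 14
f 13 14 11
f 14 9 15
f 14 15 11
f 15 9 16
f 15 16 11
f 16 9 17
f 16 17 11
f 17 9 18
f 17 18 11
f 18 9 19
f 18 19 11
f 19 9 20
f 19 20 11
f 20 9 21
f 20 21 11
f 21 9 22
f 21 22 11
f 22 9 23
f 22 23 11
f 23 9 10
f 23 10 11
f 25 27 24
f 28 25 24
f 24 27 26
f 26 28 24
f 25 31 27
f 29 25 28
f 29 31 25
f 27 31 26
f 30 28 26
f 26 31 30
f 30 29 28
f 31 29 30



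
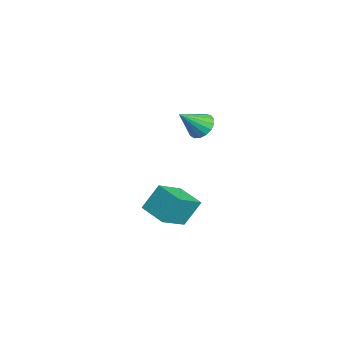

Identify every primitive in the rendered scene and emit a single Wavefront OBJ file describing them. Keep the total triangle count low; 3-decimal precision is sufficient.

v 2.231 4.259 2.536
v 2.524 3.877 2.099
v 2.369 3.301 3.464
v 2.758 4.036 2.228
v 2.872 4.246 2.428
v 2.838 4.459 2.652
v 2.666 4.626 2.85
v 2.394 4.708 2.976
v 2.084 4.688 3.002
v 1.809 4.57 2.92
v 1.629 4.38 2.751
v 1.588 4.162 2.533
v 1.694 3.967 2.315
v 1.923 3.838 2.148
v 2.222 3.806 2.07
v 1.058 3.067 -2.908
v 0.926 3.814 -1.829
v 2.158 3.591 -3.137
v 2.026 4.338 -2.058
v 1.774 1.942 -2.042
v 1.642 2.689 -0.963
v 2.874 2.466 -2.271
v 2.742 3.213 -1.192
f 2 1 4
f 2 4 3
f 4 1 5
f 4 5 3
f 5 1 6
f 5 6 3
f 6 1 7
f 6 7 3
f 7 1 8
f 7 8 3
f 8 1 9
f 8 9 3
f 9 1 10
f 9 10 3
f 10 1 11
f 10 11 3
f 11 1 12
f 11 12 3
f 12 1 13
f 12 13 3
f 13 1 14
f 13 14 3
f 14 1 15
f 14 15 3
f 15 1 2
f 15 2 3
f 17 19 16
f 20 17 16
f 16 19 18
f 18 20 16
f 17 23 19
f 21 17 20
f 21 23 17
f 19 23 18
f 22 20 18
f 18 23 22
f 22 21 20
f 23 21 22



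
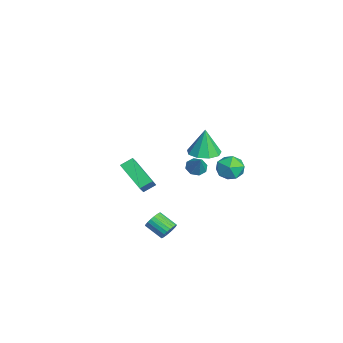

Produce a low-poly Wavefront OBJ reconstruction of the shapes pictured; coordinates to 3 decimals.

v -3.794 1.498 -0.996
v -2.947 0.955 -0.898
v -3.946 1.582 0.796
v -2.795 1.629 -0.917
v -3.11 2.241 -0.973
v -3.745 2.505 -1.039
v -4.403 2.298 -1.086
v -4.775 1.716 -1.09
v -4.688 1.032 -1.05
v -4.183 0.566 -0.985
v -3.495 0.535 -0.925
v 3.454 -1.679 -2.484
v 3.723 -2.145 -2.771
v 2.996 -2.927 -2.183
v 2.726 -2.461 -1.896
v 3.866 -2.121 -2.563
v 3.139 -2.904 -1.975
v 3.938 -2.021 -2.342
v 3.211 -2.804 -1.753
v 3.926 -1.862 -2.145
v 3.199 -2.645 -1.556
v 3.832 -1.671 -2.006
v 3.105 -2.454 -1.417
v 3.673 -1.481 -1.951
v 2.946 -2.264 -1.362
v 3.476 -1.326 -1.987
v 2.749 -2.109 -1.398
v 3.275 -1.231 -2.11
v 2.548 -2.014 -1.521
v 3.105 -1.214 -2.297
v 2.378 -1.997 -1.708
v 2.995 -1.277 -2.517
v 2.268 -2.06 -1.928
v 2.965 -1.41 -2.731
v 2.237 -2.193 -2.142
v 3.019 -1.589 -2.902
v 2.291 -2.372 -2.314
v 3.148 -1.783 -3.002
v 2.42 -2.566 -2.413
v 3.33 -1.96 -3.011
v 2.602 -2.743 -2.423
v 3.533 -2.088 -2.93
v 2.806 -2.87 -2.341
v 3.613 -0.223 2.67
v 4.009 -0.6 2.398
v 4.367 -0.137 3.65
v 4.09 -0.151 2.296
v 3.891 0.255 2.413
v 3.53 0.381 2.68
v 3.217 0.153 2.941
v 3.136 -0.295 3.043
v 3.334 -0.702 2.926
v 3.696 -0.828 2.659
v 0.729 -3.961 1.334
v 0.583 -3.24 1.74
v 0.063 -3.669 0.577
v -0.083 -2.948 0.983
v 2.243 -3.092 0.337
v 2.097 -2.371 0.743
v 1.577 -2.8 -0.42
v 1.431 -2.079 -0.014
v 3.302 2.265 2.764
v 3.814 2.281 2.006
v 3.746 0.879 3.034
v 4.258 0.895 2.276
v 4.489 1.411 2.996
v 4.214 2.268 2.829
v 3.346 0.892 2.211
v 3.071 1.749 2.044
v 3.841 1.433 1.665
v 4.548 1.754 2.149
v 3.012 1.406 2.891
v 3.719 1.727 3.375
f 2 1 4
f 2 4 3
f 4 1 5
f 4 5 3
f 5 1 6
f 5 6 3
f 6 1 7
f 6 7 3
f 7 1 8
f 7 8 3
f 8 1 9
f 8 9 3
f 9 1 10
f 9 10 3
f 10 1 11
f 10 11 3
f 11 1 2
f 11 2 3
f 13 12 16
f 13 16 14
f 14 16 17
f 14 17 15
f 16 12 18
f 16 18 17
f 17 18 19
f 17 19 15
f 18 12 20
f 18 20 19
f 19 20 21
f 19 21 15
f 20 12 22
f 20 22 21
f 21 22 23
f 21 23 15
f 22 12 24
f 22 24 23
f 23 24 25
f 23 25 15
f 24 12 26
f 24 26 25
f 25 26 27
f 25 27 15
f 26 12 28
f 26 28 27
f 27 28 29
f 27 29 15
f 28 12 30
f 28 30 29
f 29 30 31
f 29 31 15
f 30 12 32
f 30 32 31
f 31 32 33
f 31 33 15
f 32 12 34
f 32 34 33
f 33 34 35
f 33 35 15
f 34 12 36
f 34 36 35
f 35 36 37
f 35 37 15
f 36 12 38
f 36 38 37
f 37 38 39
f 37 39 15
f 38 12 40
f 38 40 39
f 39 40 41
f 39 41 15
f 40 12 42
f 40 42 41
f 41 42 43
f 41 43 15
f 42 12 13
f 42 13 43
f 43 13 14
f 43 14 15
f 45 44 47
f 45 47 46
f 47 44 48
f 47 48 46
f 48 44 49
f 48 49 46
f 49 44 50
f 49 50 46
f 50 44 51
f 50 51 46
f 51 44 52
f 51 52 46
f 52 44 53
f 52 53 46
f 53 44 45
f 53 45 46
f 55 57 54
f 58 55 54
f 54 57 56
f 56 58 54
f 55 61 57
f 59 55 58
f 59 61 55
f 57 61 56
f 60 58 56
f 56 61 60
f 60 59 58
f 61 59 60
f 62 73 67
f 62 67 63
f 62 63 69
f 62 69 72
f 62 72 73
f 63 67 71
f 67 73 66
f 73 72 64
f 72 69 68
f 69 63 70
f 65 71 66
f 65 66 64
f 65 64 68
f 65 68 70
f 65 70 71
f 66 71 67
f 64 66 73
f 68 64 72
f 70 68 69
f 71 70 63



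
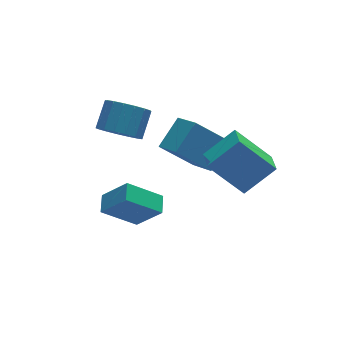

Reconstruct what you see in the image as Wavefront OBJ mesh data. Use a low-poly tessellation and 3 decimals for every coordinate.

v 0.001 -1.907 2.387
v 1.312 -1.955 3.452
v 0.268 -0.965 2.1
v 1.579 -1.013 3.166
v 1.201 -2.707 0.874
v 2.512 -2.755 1.94
v 1.468 -1.765 0.588
v 2.779 -1.813 1.653
v -1.989 1.914 1.613
v -1.242 1.833 1.03
v -0.525 2.585 1.845
v -1.271 2.666 2.427
v -1.459 2.203 0.879
v -0.742 2.955 1.693
v -1.797 2.507 0.896
v -1.08 3.259 1.71
v -2.178 2.675 1.077
v -1.461 3.427 1.891
v -2.517 2.669 1.381
v -1.8 3.421 2.195
v -2.734 2.49 1.738
v -2.017 3.241 2.552
v -2.78 2.178 2.066
v -2.063 2.93 2.88
v -2.646 1.807 2.291
v -1.928 2.559 3.105
v -2.36 1.46 2.36
v -1.643 2.212 3.174
v -1.99 1.217 2.258
v -1.272 1.969 3.072
v -1.619 1.133 2.008
v -0.902 1.885 2.822
v -1.333 1.229 1.668
v -0.616 1.981 2.482
v -1.197 1.481 1.315
v -0.48 2.233 2.129
v -1.943 0.391 -3.09
v -3.305 0.772 -1.96
v -1.574 1.144 -2.899
v -2.937 1.525 -1.769
v -1.143 -0.305 -1.891
v -2.506 0.076 -0.761
v -0.775 0.448 -1.7
v -2.137 0.829 -0.57
v 1.235 0.292 -0.729
v 0.016 0.961 0.414
v 1.103 1.707 -1.698
v -0.116 2.376 -0.556
v 2.376 0.964 0.096
v 1.157 1.633 1.238
v 2.244 2.379 -0.874
v 1.025 3.048 0.269
f 2 4 1
f 5 2 1
f 1 4 3
f 3 5 1
f 2 8 4
f 6 2 5
f 6 8 2
f 4 8 3
f 7 5 3
f 3 8 7
f 7 6 5
f 8 6 7
f 10 9 13
f 10 13 11
f 11 13 14
f 11 14 12
f 13 9 15
f 13 15 14
f 14 15 16
f 14 16 12
f 15 9 17
f 15 17 16
f 16 17 18
f 16 18 12
f 17 9 19
f 17 19 18
f 18 19 20
f 18 20 12
f 19 9 21
f 19 21 20
f 20 21 22
f 20 22 12
f 21 9 23
f 21 23 22
f 22 23 24
f 22 24 12
f 23 9 25
f 23 25 24
f 24 25 26
f 24 26 12
f 25 9 27
f 25 27 26
f 26 27 28
f 26 28 12
f 27 9 29
f 27 29 28
f 28 29 30
f 28 30 12
f 29 9 31
f 29 31 30
f 30 31 32
f 30 32 12
f 31 9 33
f 31 33 32
f 32 33 34
f 32 34 12
f 33 9 35
f 33 35 34
f 34 35 36
f 34 36 12
f 35 9 10
f 35 10 36
f 36 10 11
f 36 11 12
f 38 40 37
f 41 38 37
f 37 40 39
f 39 41 37
f 38 44 40
f 42 38 41
f 42 44 38
f 40 44 39
f 43 41 39
f 39 44 43
f 43 42 41
f 44 42 43
f 46 48 45
f 49 46 45
f 45 48 47
f 47 49 45
f 46 52 48
f 50 46 49
f 50 52 46
f 48 52 47
f 51 49 47
f 47 52 51
f 51 50 49
f 52 50 51



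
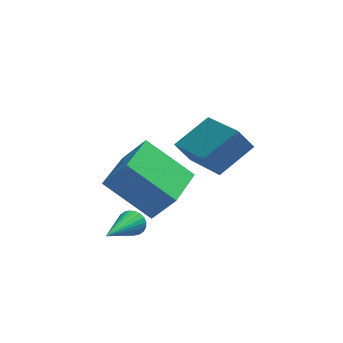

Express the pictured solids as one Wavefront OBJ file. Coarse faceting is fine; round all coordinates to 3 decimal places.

v -3.464 -1.001 -3.513
v -2.664 -1.263 -2.431
v -2.859 0.779 -3.529
v -2.06 0.518 -2.448
v -1.86 -1.558 -4.832
v -1.061 -1.819 -3.751
v -1.256 0.223 -4.849
v -0.456 -0.039 -3.767
v -2.471 -2.522 -4.316
v -2.203 -2.471 -3.897
v -3.229 -4.238 -3.624
v -2.368 -2.379 -3.848
v -2.548 -2.308 -3.871
v -2.717 -2.27 -3.961
v -2.848 -2.27 -4.106
v -2.922 -2.309 -4.282
v -2.927 -2.38 -4.464
v -2.862 -2.473 -4.623
v -2.738 -2.573 -4.735
v -2.573 -2.665 -4.784
v -2.393 -2.736 -4.761
v -2.224 -2.774 -4.671
v -2.093 -2.774 -4.526
v -2.019 -2.735 -4.35
v -2.015 -2.664 -4.168
v -2.079 -2.571 -4.009
v -0.248 -3.927 -0.275
v 0.822 -3.156 0.481
v -1.126 -2.196 -0.797
v -0.057 -1.425 -0.04
v 0.257 -3.895 -1.02
v 1.326 -3.124 -0.263
v -0.622 -2.164 -1.541
v 0.448 -1.393 -0.785
f 2 4 1
f 5 2 1
f 1 4 3
f 3 5 1
f 2 8 4
f 6 2 5
f 6 8 2
f 4 8 3
f 7 5 3
f 3 8 7
f 7 6 5
f 8 6 7
f 10 9 12
f 10 12 11
f 12 9 13
f 12 13 11
f 13 9 14
f 13 14 11
f 14 9 15
f 14 15 11
f 15 9 16
f 15 16 11
f 16 9 17
f 16 17 11
f 17 9 18
f 17 18 11
f 18 9 19
f 18 19 11
f 19 9 20
f 19 20 11
f 20 9 21
f 20 21 11
f 21 9 22
f 21 22 11
f 22 9 23
f 22 23 11
f 23 9 24
f 23 24 11
f 24 9 25
f 24 25 11
f 25 9 26
f 25 26 11
f 26 9 10
f 26 10 11
f 28 30 27
f 31 28 27
f 27 30 29
f 29 31 27
f 28 34 30
f 32 28 31
f 32 34 28
f 30 34 29
f 33 31 29
f 29 34 33
f 33 32 31
f 34 32 33



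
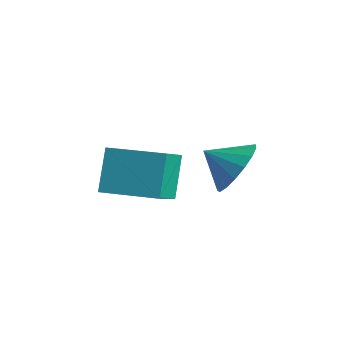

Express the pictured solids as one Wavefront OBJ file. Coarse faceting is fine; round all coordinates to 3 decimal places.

v -1.354 -1.706 -0.054
v -0.858 -2.696 0.664
v 0.055 -0.932 0.039
v 0.551 -1.923 0.757
v -0.931 -2.337 -1.217
v -0.435 -3.328 -0.499
v 0.478 -1.564 -1.124
v 0.974 -2.554 -0.406
v 0.957 0.154 -0.501
v 1.286 0.504 0.26
v 0.243 -0.354 0.041
v 0.988 0.789 0.136
v 0.684 0.929 -0.135
v 0.442 0.892 -0.489
v 0.317 0.685 -0.846
v 0.34 0.357 -1.124
v 0.504 -0.018 -1.259
v 0.771 -0.353 -1.221
v 1.081 -0.573 -1.017
v 1.363 -0.625 -0.696
v 1.552 -0.5 -0.329
v 1.604 -0.224 -0.002
v 1.508 0.138 0.21
f 2 4 1
f 5 2 1
f 1 4 3
f 3 5 1
f 2 8 4
f 6 2 5
f 6 8 2
f 4 8 3
f 7 5 3
f 3 8 7
f 7 6 5
f 8 6 7
f 10 9 12
f 10 12 11
f 12 9 13
f 12 13 11
f 13 9 14
f 13 14 11
f 14 9 15
f 14 15 11
f 15 9 16
f 15 16 11
f 16 9 17
f 16 17 11
f 17 9 18
f 17 18 11
f 18 9 19
f 18 19 11
f 19 9 20
f 19 20 11
f 20 9 21
f 20 21 11
f 21 9 22
f 21 22 11
f 22 9 23
f 22 23 11
f 23 9 10
f 23 10 11



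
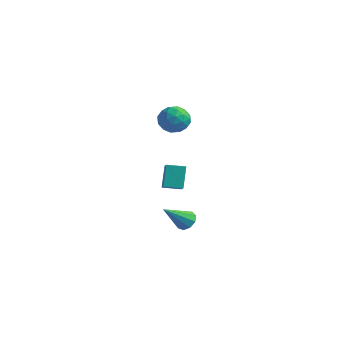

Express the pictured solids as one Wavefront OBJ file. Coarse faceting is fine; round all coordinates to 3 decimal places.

v -1.382 -0.814 -1.533
v -1.742 -0.178 -0.374
v -1.991 -0.26 -2.026
v -2.351 0.376 -0.867
v -0.669 -0.156 -1.673
v -1.029 0.48 -0.514
v -1.278 0.398 -2.166
v -1.638 1.034 -1.007
v -0.595 -0.004 -4.005
v 0.012 -0.045 -3.84
v -1.005 -1.276 -2.815
v -0.188 0.248 -3.596
v -0.579 0.424 -3.543
v -0.976 0.399 -3.707
v -1.196 0.185 -4.01
v -1.134 -0.117 -4.312
v -0.82 -0.366 -4.469
v -0.4 -0.446 -4.41
v -0.072 -0.319 -4.162
v -1.392 0.52 2.632
v -0.568 0.276 2.786
v -1.852 -0.716 3.134
v -1.028 -0.96 3.288
v -1.391 -0.324 3.763
v -1.106 0.44 3.453
v -1.314 -0.88 2.467
v -1.029 -0.116 2.157
v -0.52 -0.589 2.684
v -0.567 -0.246 3.485
v -1.853 -0.194 2.435
v -1.9 0.149 3.236
v -0.94 0.507 2.665
v -1.48 -0.947 3.255
v -1.694 -0.573 3.535
v -1.209 -0.717 3.625
v -1.256 0.603 3.057
v -0.772 0.46 3.147
v -1.255 0.106 3.722
v -1.648 -0.9 2.773
v -1.164 -1.043 2.863
v -1.211 0.277 2.295
v -0.726 0.133 2.385
v -1.165 -0.546 2.198
v -0.427 -0.145 2.695
v -0.697 -0.872 2.991
v -0.865 -0.825 2.508
v -0.698 -0.376 2.326
v -0.455 0.057 3.166
v -0.725 -0.67 3.461
v -0.939 -0.297 3.741
v -0.771 0.153 3.558
v -0.427 -0.452 3.106
v -1.695 0.23 2.459
v -1.965 -0.497 2.754
v -1.649 -0.593 2.362
v -1.481 -0.143 2.179
v -1.723 0.432 2.929
v -1.993 -0.295 3.225
v -1.722 -0.064 3.594
v -1.555 0.385 3.412
v -1.993 0.012 2.814
f 2 4 1
f 5 2 1
f 1 4 3
f 3 5 1
f 2 8 4
f 6 2 5
f 6 8 2
f 4 8 3
f 7 5 3
f 3 8 7
f 7 6 5
f 8 6 7
f 10 9 12
f 10 12 11
f 12 9 13
f 12 13 11
f 13 9 14
f 13 14 11
f 14 9 15
f 14 15 11
f 15 9 16
f 15 16 11
f 16 9 17
f 16 17 11
f 17 9 18
f 17 18 11
f 18 9 19
f 18 19 11
f 19 9 10
f 19 10 11
f 20 57 36
f 57 31 60
f 36 60 25
f 57 60 36
f 20 36 32
f 36 25 37
f 32 37 21
f 36 37 32
f 20 32 41
f 32 21 42
f 41 42 27
f 32 42 41
f 20 41 53
f 41 27 56
f 53 56 30
f 41 56 53
f 20 53 57
f 53 30 61
f 57 61 31
f 53 61 57
f 21 37 48
f 37 25 51
f 48 51 29
f 37 51 48
f 25 60 38
f 60 31 59
f 38 59 24
f 60 59 38
f 31 61 58
f 61 30 54
f 58 54 22
f 61 54 58
f 30 56 55
f 56 27 43
f 55 43 26
f 56 43 55
f 27 42 47
f 42 21 44
f 47 44 28
f 42 44 47
f 23 49 35
f 49 29 50
f 35 50 24
f 49 50 35
f 23 35 33
f 35 24 34
f 33 34 22
f 35 34 33
f 23 33 40
f 33 22 39
f 40 39 26
f 33 39 40
f 23 40 45
f 40 26 46
f 45 46 28
f 40 46 45
f 23 45 49
f 45 28 52
f 49 52 29
f 45 52 49
f 24 50 38
f 50 29 51
f 38 51 25
f 50 51 38
f 22 34 58
f 34 24 59
f 58 59 31
f 34 59 58
f 26 39 55
f 39 22 54
f 55 54 30
f 39 54 55
f 28 46 47
f 46 26 43
f 47 43 27
f 46 43 47
f 29 52 48
f 52 28 44
f 48 44 21
f 52 44 48



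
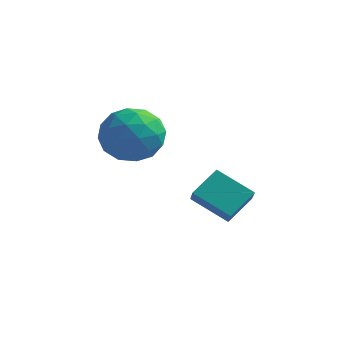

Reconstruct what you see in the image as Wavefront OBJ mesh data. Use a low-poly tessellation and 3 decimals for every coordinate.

v -1.667 1.563 3.233
v -0.809 1.498 2.383
v -1.491 -0.358 3.557
v -0.633 -0.423 2.707
v -0.412 0.153 3.747
v -0.521 1.341 3.547
v -1.779 -0.201 2.393
v -1.888 0.987 2.193
v -0.878 0.408 1.864
v -0.033 0.627 2.701
v -2.267 0.513 3.239
v -1.422 0.732 4.076
v -1.254 1.699 2.779
v -1.046 -0.559 3.161
v -0.916 -0.221 3.772
v -0.412 -0.259 3.272
v -1.084 1.607 3.463
v -0.58 1.569 2.964
v -0.346 0.778 3.766
v -1.72 -0.429 2.976
v -1.216 -0.467 2.477
v -1.888 1.399 2.668
v -1.384 1.361 2.168
v -1.954 0.362 2.174
v -0.79 1.021 1.975
v -0.686 -0.109 2.166
v -1.36 0.022 1.981
v -1.424 0.72 1.863
v -0.293 1.149 2.467
v -0.19 0.02 2.658
v -0.06 0.359 3.269
v -0.124 1.057 3.151
v -0.334 0.509 2.162
v -2.11 1.12 3.282
v -2.007 -0.009 3.473
v -2.176 0.083 2.789
v -2.24 0.781 2.671
v -1.614 1.249 3.774
v -1.51 0.119 3.965
v -0.876 0.42 4.077
v -0.94 1.118 3.959
v -1.966 0.631 3.778
v -0.137 2.768 -0.736
v 0.286 2.131 -0.076
v 0.235 3.813 0.034
v 0.659 3.175 0.693
v 1.281 2.865 -1.553
v 1.705 2.227 -0.894
v 1.654 3.909 -0.784
v 2.077 3.272 -0.124
f 1 38 17
f 38 12 41
f 17 41 6
f 38 41 17
f 1 17 13
f 17 6 18
f 13 18 2
f 17 18 13
f 1 13 22
f 13 2 23
f 22 23 8
f 13 23 22
f 1 22 34
f 22 8 37
f 34 37 11
f 22 37 34
f 1 34 38
f 34 11 42
f 38 42 12
f 34 42 38
f 2 18 29
f 18 6 32
f 29 32 10
f 18 32 29
f 6 41 19
f 41 12 40
f 19 40 5
f 41 40 19
f 12 42 39
f 42 11 35
f 39 35 3
f 42 35 39
f 11 37 36
f 37 8 24
f 36 24 7
f 37 24 36
f 8 23 28
f 23 2 25
f 28 25 9
f 23 25 28
f 4 30 16
f 30 10 31
f 16 31 5
f 30 31 16
f 4 16 14
f 16 5 15
f 14 15 3
f 16 15 14
f 4 14 21
f 14 3 20
f 21 20 7
f 14 20 21
f 4 21 26
f 21 7 27
f 26 27 9
f 21 27 26
f 4 26 30
f 26 9 33
f 30 33 10
f 26 33 30
f 5 31 19
f 31 10 32
f 19 32 6
f 31 32 19
f 3 15 39
f 15 5 40
f 39 40 12
f 15 40 39
f 7 20 36
f 20 3 35
f 36 35 11
f 20 35 36
f 9 27 28
f 27 7 24
f 28 24 8
f 27 24 28
f 10 33 29
f 33 9 25
f 29 25 2
f 33 25 29
f 44 46 43
f 47 44 43
f 43 46 45
f 45 47 43
f 44 50 46
f 48 44 47
f 48 50 44
f 46 50 45
f 49 47 45
f 45 50 49
f 49 48 47
f 50 48 49



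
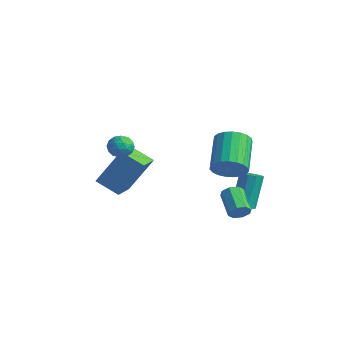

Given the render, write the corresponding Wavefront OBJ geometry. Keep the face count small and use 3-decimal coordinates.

v 2.48 1.222 -3.902
v 2.742 0.789 -3.686
v 2.481 1.486 -1.981
v 2.22 1.918 -2.198
v 2.973 1.03 -3.749
v 2.712 1.727 -2.044
v 3.015 1.345 -3.871
v 2.755 2.041 -2.166
v 2.854 1.612 -4.005
v 2.593 2.309 -2.3
v 2.549 1.73 -4.1
v 2.289 2.427 -2.395
v 2.219 1.654 -4.119
v 1.958 2.351 -2.414
v 1.988 1.413 -4.056
v 1.727 2.11 -2.351
v 1.945 1.099 -3.934
v 1.685 1.795 -2.229
v 2.107 0.831 -3.8
v 1.846 1.528 -2.095
v 2.411 0.713 -3.705
v 2.151 1.41 -2
v -0.278 -3.063 0.299
v 0.182 -3.205 0.722
v -0.422 -4.075 0.118
v 0.038 -4.217 0.541
v -0.518 -3.97 0.743
v -0.429 -3.345 0.855
v 0.189 -3.935 -0.015
v 0.278 -3.31 0.097
v 0.471 -3.744 0.528
v 0.034 -3.765 0.997
v -0.274 -3.515 -0.157
v -0.711 -3.536 0.312
v -0.035 -3.045 0.527
v -0.205 -4.235 0.313
v -0.532 -4.09 0.432
v -0.261 -4.173 0.681
v -0.395 -3.128 0.605
v -0.124 -3.211 0.854
v -0.536 -3.661 0.866
v -0.116 -4.069 -0.014
v 0.155 -4.152 0.235
v 0.021 -3.107 0.159
v 0.292 -3.19 0.408
v 0.296 -3.619 -0.026
v 0.405 -3.445 0.661
v 0.321 -4.04 0.555
v 0.409 -3.874 0.228
v 0.462 -3.507 0.294
v 0.148 -3.458 0.937
v 0.064 -4.053 0.83
v -0.264 -3.908 0.949
v -0.211 -3.54 1.015
v 0.318 -3.775 0.823
v -0.304 -3.227 0.01
v -0.388 -3.822 -0.097
v -0.029 -3.74 -0.175
v 0.024 -3.372 -0.109
v -0.561 -3.24 0.285
v -0.645 -3.835 0.179
v -0.702 -3.773 0.546
v -0.649 -3.406 0.612
v -0.558 -3.505 0.017
v 2.558 0.289 -1.198
v 3.252 0.771 -0.992
v 2.116 1.953 0.065
v 1.422 1.471 -0.142
v 3.137 0.931 -1.295
v 2.001 2.113 -0.238
v 2.921 0.981 -1.581
v 1.786 2.162 -0.525
v 2.643 0.91 -1.801
v 1.508 2.092 -0.745
v 2.35 0.733 -1.917
v 1.215 1.914 -0.861
v 2.093 0.478 -1.909
v 0.958 1.66 -0.852
v 1.916 0.191 -1.778
v 0.781 1.373 -0.721
v 1.851 -0.079 -1.546
v 0.715 1.103 -0.49
v 1.907 -0.286 -1.255
v 0.772 0.896 -0.198
v 2.076 -0.393 -0.953
v 0.941 0.789 0.103
v 2.328 -0.382 -0.694
v 1.193 0.8 0.362
v 2.62 -0.255 -0.522
v 1.485 0.927 0.534
v 2.901 -0.034 -0.467
v 1.766 1.148 0.589
v 3.123 0.243 -0.539
v 1.988 1.424 0.518
v 3.247 0.528 -0.724
v 2.112 1.709 0.333
v -2.606 -3.199 -2.889
v -1.972 -2.241 -1.072
v -3.403 -2.003 -3.241
v -2.768 -1.044 -1.425
v -1.572 -2.696 -3.515
v -0.937 -1.737 -1.699
v -2.368 -1.499 -3.868
v -1.734 -0.541 -2.051
v 3.756 -0.109 -3.284
v 4.055 -0.011 -2.845
v 2.943 0.487 -2.197
v 2.644 0.389 -2.636
v 4.047 0.31 -3.106
v 2.935 0.807 -2.458
v 3.868 0.385 -3.471
v 2.756 0.883 -2.823
v 3.624 0.171 -3.726
v 2.512 0.669 -3.078
v 3.457 -0.207 -3.723
v 2.345 0.291 -3.075
v 3.465 -0.527 -3.462
v 2.353 -0.03 -2.814
v 3.644 -0.603 -3.097
v 2.532 -0.105 -2.449
v 3.888 -0.389 -2.842
v 2.776 0.109 -2.194
f 2 1 5
f 2 5 3
f 3 5 6
f 3 6 4
f 5 1 7
f 5 7 6
f 6 7 8
f 6 8 4
f 7 1 9
f 7 9 8
f 8 9 10
f 8 10 4
f 9 1 11
f 9 11 10
f 10 11 12
f 10 12 4
f 11 1 13
f 11 13 12
f 12 13 14
f 12 14 4
f 13 1 15
f 13 15 14
f 14 15 16
f 14 16 4
f 15 1 17
f 15 17 16
f 16 17 18
f 16 18 4
f 17 1 19
f 17 19 18
f 18 19 20
f 18 20 4
f 19 1 21
f 19 21 20
f 20 21 22
f 20 22 4
f 21 1 2
f 21 2 22
f 22 2 3
f 22 3 4
f 23 60 39
f 60 34 63
f 39 63 28
f 60 63 39
f 23 39 35
f 39 28 40
f 35 40 24
f 39 40 35
f 23 35 44
f 35 24 45
f 44 45 30
f 35 45 44
f 23 44 56
f 44 30 59
f 56 59 33
f 44 59 56
f 23 56 60
f 56 33 64
f 60 64 34
f 56 64 60
f 24 40 51
f 40 28 54
f 51 54 32
f 40 54 51
f 28 63 41
f 63 34 62
f 41 62 27
f 63 62 41
f 34 64 61
f 64 33 57
f 61 57 25
f 64 57 61
f 33 59 58
f 59 30 46
f 58 46 29
f 59 46 58
f 30 45 50
f 45 24 47
f 50 47 31
f 45 47 50
f 26 52 38
f 52 32 53
f 38 53 27
f 52 53 38
f 26 38 36
f 38 27 37
f 36 37 25
f 38 37 36
f 26 36 43
f 36 25 42
f 43 42 29
f 36 42 43
f 26 43 48
f 43 29 49
f 48 49 31
f 43 49 48
f 26 48 52
f 48 31 55
f 52 55 32
f 48 55 52
f 27 53 41
f 53 32 54
f 41 54 28
f 53 54 41
f 25 37 61
f 37 27 62
f 61 62 34
f 37 62 61
f 29 42 58
f 42 25 57
f 58 57 33
f 42 57 58
f 31 49 50
f 49 29 46
f 50 46 30
f 49 46 50
f 32 55 51
f 55 31 47
f 51 47 24
f 55 47 51
f 66 65 69
f 66 69 67
f 67 69 70
f 67 70 68
f 69 65 71
f 69 71 70
f 70 71 72
f 70 72 68
f 71 65 73
f 71 73 72
f 72 73 74
f 72 74 68
f 73 65 75
f 73 75 74
f 74 75 76
f 74 76 68
f 75 65 77
f 75 77 76
f 76 77 78
f 76 78 68
f 77 65 79
f 77 79 78
f 78 79 80
f 78 80 68
f 79 65 81
f 79 81 80
f 80 81 82
f 80 82 68
f 81 65 83
f 81 83 82
f 82 83 84
f 82 84 68
f 83 65 85
f 83 85 84
f 84 85 86
f 84 86 68
f 85 65 87
f 85 87 86
f 86 87 88
f 86 88 68
f 87 65 89
f 87 89 88
f 88 89 90
f 88 90 68
f 89 65 91
f 89 91 90
f 90 91 92
f 90 92 68
f 91 65 93
f 91 93 92
f 92 93 94
f 92 94 68
f 93 65 95
f 93 95 94
f 94 95 96
f 94 96 68
f 95 65 66
f 95 66 96
f 96 66 67
f 96 67 68
f 98 100 97
f 101 98 97
f 97 100 99
f 99 101 97
f 98 104 100
f 102 98 101
f 102 104 98
f 100 104 99
f 103 101 99
f 99 104 103
f 103 102 101
f 104 102 103
f 106 105 109
f 106 109 107
f 107 109 110
f 107 110 108
f 109 105 111
f 109 111 110
f 110 111 112
f 110 112 108
f 111 105 113
f 111 113 112
f 112 113 114
f 112 114 108
f 113 105 115
f 113 115 114
f 114 115 116
f 114 116 108
f 115 105 117
f 115 117 116
f 116 117 118
f 116 118 108
f 117 105 119
f 117 119 118
f 118 119 120
f 118 120 108
f 119 105 121
f 119 121 120
f 120 121 122
f 120 122 108
f 121 105 106
f 121 106 122
f 122 106 107
f 122 107 108

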